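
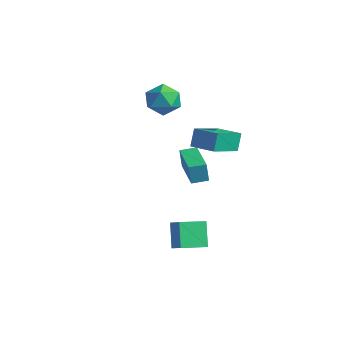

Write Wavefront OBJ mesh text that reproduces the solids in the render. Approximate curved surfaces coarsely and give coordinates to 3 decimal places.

v -4.098 2.23 3.922
v -3.206 1.952 3.375
v -4.374 0.548 4.325
v -3.482 0.27 3.778
v -3.398 0.826 4.703
v -3.227 1.866 4.454
v -4.353 0.634 3.246
v -4.182 1.674 2.997
v -3.363 0.966 2.957
v -2.773 1.085 3.857
v -4.807 1.415 3.843
v -4.217 1.534 4.743
v 2.315 -2.329 -2.735
v 1.54 -1.891 -1.466
v 2.658 -0.966 -2.997
v 1.883 -0.527 -1.728
v 3.297 -2.453 -2.092
v 2.522 -2.014 -0.823
v 3.64 -1.089 -2.354
v 2.865 -0.651 -1.085
v 1.395 -0.6 3.545
v 1.142 -0.205 4.551
v 0.908 1.181 2.725
v 0.656 1.576 3.731
v 2.744 -0.156 3.709
v 2.492 0.239 4.715
v 2.258 1.625 2.889
v 2.005 2.02 3.895
v -1.13 0.621 0.408
v -1.199 0.51 1.571
v -0.794 1.461 0.508
v -0.862 1.35 1.671
v 0.882 -0.19 0.449
v 0.814 -0.301 1.612
v 1.219 0.65 0.549
v 1.15 0.539 1.712
f 1 12 6
f 1 6 2
f 1 2 8
f 1 8 11
f 1 11 12
f 2 6 10
f 6 12 5
f 12 11 3
f 11 8 7
f 8 2 9
f 4 10 5
f 4 5 3
f 4 3 7
f 4 7 9
f 4 9 10
f 5 10 6
f 3 5 12
f 7 3 11
f 9 7 8
f 10 9 2
f 14 16 13
f 17 14 13
f 13 16 15
f 15 17 13
f 14 20 16
f 18 14 17
f 18 20 14
f 16 20 15
f 19 17 15
f 15 20 19
f 19 18 17
f 20 18 19
f 22 24 21
f 25 22 21
f 21 24 23
f 23 25 21
f 22 28 24
f 26 22 25
f 26 28 22
f 24 28 23
f 27 25 23
f 23 28 27
f 27 26 25
f 28 26 27
f 30 32 29
f 33 30 29
f 29 32 31
f 31 33 29
f 30 36 32
f 34 30 33
f 34 36 30
f 32 36 31
f 35 33 31
f 31 36 35
f 35 34 33
f 36 34 35



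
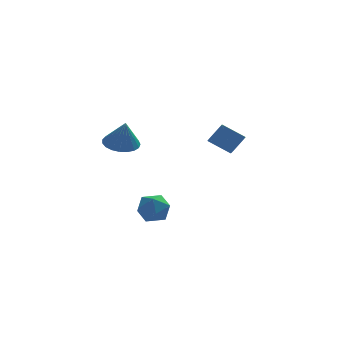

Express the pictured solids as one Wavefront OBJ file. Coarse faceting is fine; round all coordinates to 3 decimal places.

v -3.24 -2.315 2.943
v -2.58 -3.064 2.616
v -3.02 -2.845 4.597
v -2.309 -2.729 2.687
v -2.199 -2.322 2.803
v -2.27 -1.914 2.943
v -2.507 -1.576 3.082
v -2.872 -1.366 3.198
v -3.3 -1.319 3.27
v -3.718 -1.445 3.285
v -4.053 -1.722 3.241
v -4.248 -2.101 3.146
v -4.268 -2.517 3.016
v -4.11 -2.898 2.872
v -3.803 -3.179 2.742
v -3.397 -3.31 2.646
v -2.965 -3.269 2.601
v -1.814 2.526 -3.163
v -0.683 2.566 -3.073
v -1.657 1.574 -4.727
v -0.526 1.614 -4.637
v -1.132 0.991 -3.906
v -1.229 1.579 -2.94
v -1.111 2.561 -4.86
v -1.208 3.149 -3.894
v -0.248 2.587 -4.122
v -0.261 1.617 -3.533
v -2.079 2.523 -4.267
v -2.092 1.553 -3.678
v 2.113 3.085 1.12
v 2.917 3.513 2.102
v 2.165 4.333 0.534
v 2.969 4.761 1.516
v 3.431 2.619 0.244
v 4.235 3.047 1.226
v 3.483 3.867 -0.342
v 4.287 4.295 0.64
f 2 1 4
f 2 4 3
f 4 1 5
f 4 5 3
f 5 1 6
f 5 6 3
f 6 1 7
f 6 7 3
f 7 1 8
f 7 8 3
f 8 1 9
f 8 9 3
f 9 1 10
f 9 10 3
f 10 1 11
f 10 11 3
f 11 1 12
f 11 12 3
f 12 1 13
f 12 13 3
f 13 1 14
f 13 14 3
f 14 1 15
f 14 15 3
f 15 1 16
f 15 16 3
f 16 1 17
f 16 17 3
f 17 1 2
f 17 2 3
f 18 29 23
f 18 23 19
f 18 19 25
f 18 25 28
f 18 28 29
f 19 23 27
f 23 29 22
f 29 28 20
f 28 25 24
f 25 19 26
f 21 27 22
f 21 22 20
f 21 20 24
f 21 24 26
f 21 26 27
f 22 27 23
f 20 22 29
f 24 20 28
f 26 24 25
f 27 26 19
f 31 33 30
f 34 31 30
f 30 33 32
f 32 34 30
f 31 37 33
f 35 31 34
f 35 37 31
f 33 37 32
f 36 34 32
f 32 37 36
f 36 35 34
f 37 35 36



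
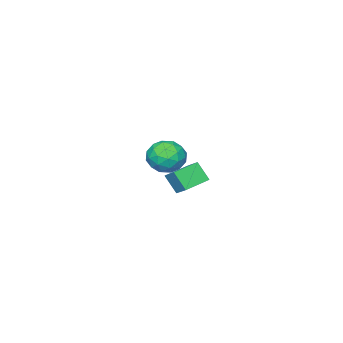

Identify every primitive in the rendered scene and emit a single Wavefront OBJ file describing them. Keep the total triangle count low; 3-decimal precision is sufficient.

v -3.643 -1.317 -3.245
v -2.759 -0.992 -3.341
v -3.141 -2.748 -3.459
v -2.257 -2.423 -3.555
v -2.685 -2.386 -2.712
v -2.996 -1.502 -2.58
v -2.904 -2.238 -4.22
v -3.215 -1.354 -4.088
v -2.303 -1.561 -3.944
v -2.167 -1.653 -3.012
v -3.733 -2.087 -3.788
v -3.597 -2.179 -2.856
v -3.245 -1.029 -3.274
v -2.655 -2.711 -3.526
v -2.907 -2.689 -3.03
v -2.387 -2.499 -3.087
v -3.384 -1.329 -2.827
v -2.865 -1.138 -2.883
v -2.821 -1.957 -2.514
v -3.035 -2.602 -3.917
v -2.516 -2.411 -3.973
v -3.513 -1.241 -3.713
v -2.993 -1.051 -3.77
v -3.079 -1.783 -4.286
v -2.457 -1.173 -3.685
v -2.162 -2.014 -3.811
v -2.543 -1.905 -4.202
v -2.725 -1.385 -4.124
v -2.378 -1.227 -3.137
v -2.083 -2.068 -3.263
v -2.334 -2.046 -2.768
v -2.517 -1.527 -2.69
v -2.11 -1.561 -3.492
v -3.817 -1.672 -3.537
v -3.522 -2.513 -3.663
v -3.383 -2.213 -4.11
v -3.566 -1.694 -4.032
v -3.738 -1.726 -2.989
v -3.443 -2.567 -3.115
v -3.175 -2.355 -2.676
v -3.357 -1.835 -2.598
v -3.79 -2.179 -3.308
v 0.833 2.881 -1.033
v 1.027 3.548 -0.561
v 0.777 3.456 -1.824
v 0.971 4.124 -1.352
v 1.989 2.696 -1.248
v 2.183 3.364 -0.776
v 1.933 3.272 -2.039
v 2.127 3.939 -1.567
f 1 38 17
f 38 12 41
f 17 41 6
f 38 41 17
f 1 17 13
f 17 6 18
f 13 18 2
f 17 18 13
f 1 13 22
f 13 2 23
f 22 23 8
f 13 23 22
f 1 22 34
f 22 8 37
f 34 37 11
f 22 37 34
f 1 34 38
f 34 11 42
f 38 42 12
f 34 42 38
f 2 18 29
f 18 6 32
f 29 32 10
f 18 32 29
f 6 41 19
f 41 12 40
f 19 40 5
f 41 40 19
f 12 42 39
f 42 11 35
f 39 35 3
f 42 35 39
f 11 37 36
f 37 8 24
f 36 24 7
f 37 24 36
f 8 23 28
f 23 2 25
f 28 25 9
f 23 25 28
f 4 30 16
f 30 10 31
f 16 31 5
f 30 31 16
f 4 16 14
f 16 5 15
f 14 15 3
f 16 15 14
f 4 14 21
f 14 3 20
f 21 20 7
f 14 20 21
f 4 21 26
f 21 7 27
f 26 27 9
f 21 27 26
f 4 26 30
f 26 9 33
f 30 33 10
f 26 33 30
f 5 31 19
f 31 10 32
f 19 32 6
f 31 32 19
f 3 15 39
f 15 5 40
f 39 40 12
f 15 40 39
f 7 20 36
f 20 3 35
f 36 35 11
f 20 35 36
f 9 27 28
f 27 7 24
f 28 24 8
f 27 24 28
f 10 33 29
f 33 9 25
f 29 25 2
f 33 25 29
f 44 46 43
f 47 44 43
f 43 46 45
f 45 47 43
f 44 50 46
f 48 44 47
f 48 50 44
f 46 50 45
f 49 47 45
f 45 50 49
f 49 48 47
f 50 48 49



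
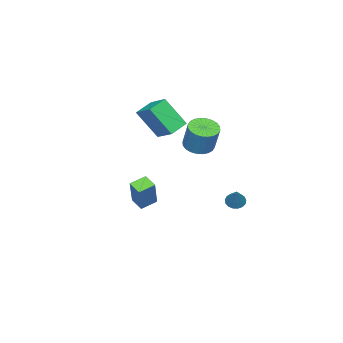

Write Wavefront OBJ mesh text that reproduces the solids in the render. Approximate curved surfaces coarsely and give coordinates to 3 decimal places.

v -4.055 -2.372 2.341
v -3.689 -3.562 4.118
v -3.546 -1.145 3.057
v -3.179 -2.334 4.835
v -2.861 -2.626 1.925
v -2.494 -3.815 3.703
v -2.351 -1.398 2.642
v -1.985 -2.588 4.419
v -4.05 -4.038 -3.44
v -3.123 -3.597 -1.574
v -3.724 -3.219 -3.795
v -2.798 -2.778 -1.928
v -3.142 -4.542 -3.772
v -2.216 -4.101 -1.905
v -2.817 -3.723 -4.126
v -1.89 -3.282 -2.26
v -0.552 1.376 3.193
v 0.016 1.952 2.844
v 0.419 2.52 4.439
v -0.148 1.944 4.787
v -0.273 2.138 2.851
v 0.13 2.706 4.446
v -0.604 2.208 2.91
v -0.201 2.776 4.504
v -0.927 2.151 3.012
v -0.524 2.719 4.606
v -1.193 1.976 3.141
v -0.79 2.544 4.736
v -1.361 1.71 3.278
v -0.958 2.278 4.873
v -1.406 1.393 3.402
v -1.003 1.961 4.997
v -1.321 1.074 3.495
v -0.918 1.642 5.089
v -1.119 0.8 3.541
v -0.716 1.368 5.136
v -0.83 0.614 3.534
v -0.427 1.182 5.129
v -0.499 0.544 3.476
v -0.096 1.112 5.07
v -0.176 0.601 3.374
v 0.227 1.169 4.968
v 0.09 0.776 3.244
v 0.493 1.344 4.839
v 0.258 1.042 3.107
v 0.661 1.61 4.702
v 0.303 1.359 2.983
v 0.706 1.927 4.578
v 0.218 1.678 2.891
v 0.621 2.246 4.485
v -2.592 2.558 -1.71
v -2.177 2.157 -1.829
v -1.688 3.122 -0.45
v -2.101 2.381 -1.983
v -2.137 2.645 -2.075
v -2.278 2.89 -2.084
v -2.491 3.058 -2.006
v -2.727 3.112 -1.861
v -2.932 3.04 -1.681
v -3.06 2.857 -1.508
v -3.08 2.605 -1.381
v -2.988 2.343 -1.329
v -2.806 2.13 -1.365
v -2.575 2.015 -1.479
v -2.348 2.025 -1.647
f 2 4 1
f 5 2 1
f 1 4 3
f 3 5 1
f 2 8 4
f 6 2 5
f 6 8 2
f 4 8 3
f 7 5 3
f 3 8 7
f 7 6 5
f 8 6 7
f 10 12 9
f 13 10 9
f 9 12 11
f 11 13 9
f 10 16 12
f 14 10 13
f 14 16 10
f 12 16 11
f 15 13 11
f 11 16 15
f 15 14 13
f 16 14 15
f 18 17 21
f 18 21 19
f 19 21 22
f 19 22 20
f 21 17 23
f 21 23 22
f 22 23 24
f 22 24 20
f 23 17 25
f 23 25 24
f 24 25 26
f 24 26 20
f 25 17 27
f 25 27 26
f 26 27 28
f 26 28 20
f 27 17 29
f 27 29 28
f 28 29 30
f 28 30 20
f 29 17 31
f 29 31 30
f 30 31 32
f 30 32 20
f 31 17 33
f 31 33 32
f 32 33 34
f 32 34 20
f 33 17 35
f 33 35 34
f 34 35 36
f 34 36 20
f 35 17 37
f 35 37 36
f 36 37 38
f 36 38 20
f 37 17 39
f 37 39 38
f 38 39 40
f 38 40 20
f 39 17 41
f 39 41 40
f 40 41 42
f 40 42 20
f 41 17 43
f 41 43 42
f 42 43 44
f 42 44 20
f 43 17 45
f 43 45 44
f 44 45 46
f 44 46 20
f 45 17 47
f 45 47 46
f 46 47 48
f 46 48 20
f 47 17 49
f 47 49 48
f 48 49 50
f 48 50 20
f 49 17 18
f 49 18 50
f 50 18 19
f 50 19 20
f 52 51 54
f 52 54 53
f 54 51 55
f 54 55 53
f 55 51 56
f 55 56 53
f 56 51 57
f 56 57 53
f 57 51 58
f 57 58 53
f 58 51 59
f 58 59 53
f 59 51 60
f 59 60 53
f 60 51 61
f 60 61 53
f 61 51 62
f 61 62 53
f 62 51 63
f 62 63 53
f 63 51 64
f 63 64 53
f 64 51 65
f 64 65 53
f 65 51 52
f 65 52 53



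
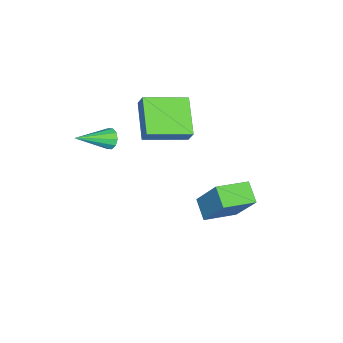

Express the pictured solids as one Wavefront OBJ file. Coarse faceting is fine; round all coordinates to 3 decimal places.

v 1.418 -1.17 1.08
v -0.172 -1.92 2.012
v 0.369 0.557 0.681
v -1.221 -0.193 1.613
v 1.681 -0.847 1.787
v 0.091 -1.597 2.719
v 0.632 0.88 1.388
v -0.958 0.13 2.32
v 0.605 2.848 -3.699
v -0.141 2.266 -3.118
v 1.167 3.894 -1.931
v 0.421 3.313 -1.35
v 1.719 1.727 -3.39
v 0.973 1.146 -2.809
v 2.281 2.774 -1.622
v 1.535 2.192 -1.041
v 2.56 -2.159 1.857
v 2.952 -1.939 1.559
v 3.76 -3.261 2.623
v 2.93 -1.766 1.843
v 2.766 -1.743 2.133
v 2.523 -1.879 2.317
v 2.295 -2.122 2.326
v 2.167 -2.379 2.156
v 2.19 -2.552 1.871
v 2.354 -2.575 1.582
v 2.596 -2.439 1.397
v 2.825 -2.196 1.388
f 2 4 1
f 5 2 1
f 1 4 3
f 3 5 1
f 2 8 4
f 6 2 5
f 6 8 2
f 4 8 3
f 7 5 3
f 3 8 7
f 7 6 5
f 8 6 7
f 10 12 9
f 13 10 9
f 9 12 11
f 11 13 9
f 10 16 12
f 14 10 13
f 14 16 10
f 12 16 11
f 15 13 11
f 11 16 15
f 15 14 13
f 16 14 15
f 18 17 20
f 18 20 19
f 20 17 21
f 20 21 19
f 21 17 22
f 21 22 19
f 22 17 23
f 22 23 19
f 23 17 24
f 23 24 19
f 24 17 25
f 24 25 19
f 25 17 26
f 25 26 19
f 26 17 27
f 26 27 19
f 27 17 28
f 27 28 19
f 28 17 18
f 28 18 19



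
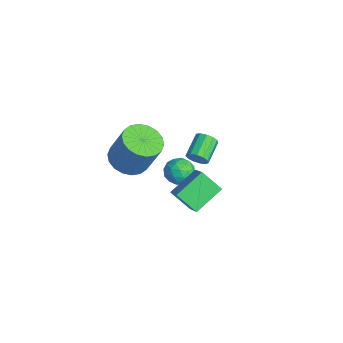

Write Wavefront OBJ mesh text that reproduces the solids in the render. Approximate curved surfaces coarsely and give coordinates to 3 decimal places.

v 2.158 -1.416 0.405
v 1.71 -0.144 1.084
v 2.847 -0.794 -0.306
v 2.399 0.478 0.373
v 3.241 -1.538 1.347
v 2.793 -0.266 2.026
v 3.93 -0.916 0.636
v 3.482 0.356 1.315
v -2.255 -1.777 -1.412
v -1.387 -1.524 -1.763
v -0.857 -1.009 -0.078
v -1.725 -1.263 0.272
v -1.616 -1.16 -1.802
v -1.086 -0.645 -0.117
v -1.972 -0.919 -1.764
v -1.442 -0.404 -0.079
v -2.384 -0.847 -1.656
v -1.854 -0.333 0.029
v -2.77 -0.96 -1.5
v -2.24 -0.445 0.185
v -3.055 -1.235 -1.327
v -2.524 -0.72 0.358
v -3.181 -1.617 -1.17
v -2.65 -1.102 0.515
v -3.123 -2.031 -1.062
v -2.593 -1.516 0.623
v -2.894 -2.395 -1.023
v -2.364 -1.88 0.662
v -2.538 -2.636 -1.061
v -2.008 -2.121 0.624
v -2.126 -2.707 -1.169
v -1.596 -2.193 0.516
v -1.74 -2.595 -1.325
v -1.21 -2.08 0.36
v -1.456 -2.32 -1.498
v -0.925 -1.805 0.187
v -1.33 -1.938 -1.655
v -0.799 -1.423 0.03
v 0.501 -0.318 0.612
v 0.915 -0.204 0.054
v 1.265 -1.056 1.026
v 1.679 -0.942 0.468
v 1.585 -0.434 0.947
v 1.113 0.022 0.691
v 1.067 -1.282 0.389
v 0.595 -0.826 0.133
v 1.264 -0.8 -0.084
v 1.585 -0.275 0.26
v 0.595 -0.985 0.82
v 0.916 -0.46 1.164
v 0.641 -0.196 0.297
v 1.539 -1.064 0.783
v 1.484 -0.765 1.065
v 1.727 -0.698 0.736
v 0.758 -0.063 0.671
v 1.001 0.004 0.343
v 1.395 -0.131 0.868
v 1.179 -1.264 0.737
v 1.422 -1.197 0.409
v 0.453 -0.562 0.344
v 0.696 -0.495 0.015
v 0.785 -1.129 0.212
v 1.09 -0.479 -0.113
v 1.538 -0.913 0.131
v 1.179 -1.113 0.085
v 0.902 -0.845 -0.066
v 1.278 -0.171 0.09
v 1.727 -0.605 0.333
v 1.672 -0.306 0.614
v 1.394 -0.038 0.464
v 1.483 -0.521 0.009
v 0.453 -0.655 0.747
v 0.902 -1.089 0.99
v 0.786 -1.222 0.616
v 0.508 -0.954 0.466
v 0.642 -0.347 0.949
v 1.09 -0.781 1.193
v 1.278 -0.415 1.146
v 1.001 -0.147 0.995
v 0.697 -0.739 1.071
v 0.117 0.531 0.07
v 0.465 0.686 0.437
v -0.328 1.425 0.877
v -0.677 1.269 0.51
v 0.504 0.867 0.203
v -0.289 1.606 0.643
v 0.419 0.941 -0.074
v -0.374 1.68 0.366
v 0.239 0.885 -0.305
v -0.555 1.624 0.135
v 0.019 0.716 -0.417
v -0.774 1.455 0.023
v -0.169 0.488 -0.374
v -0.962 1.227 0.066
v -0.267 0.274 -0.191
v -1.06 1.013 0.249
v -0.243 0.141 0.076
v -1.036 0.88 0.516
v -0.105 0.132 0.34
v -0.898 0.871 0.78
v 0.104 0.249 0.519
v -0.69 0.988 0.959
v 0.316 0.456 0.555
v -0.477 1.195 0.995
f 2 4 1
f 5 2 1
f 1 4 3
f 3 5 1
f 2 8 4
f 6 2 5
f 6 8 2
f 4 8 3
f 7 5 3
f 3 8 7
f 7 6 5
f 8 6 7
f 10 9 13
f 10 13 11
f 11 13 14
f 11 14 12
f 13 9 15
f 13 15 14
f 14 15 16
f 14 16 12
f 15 9 17
f 15 17 16
f 16 17 18
f 16 18 12
f 17 9 19
f 17 19 18
f 18 19 20
f 18 20 12
f 19 9 21
f 19 21 20
f 20 21 22
f 20 22 12
f 21 9 23
f 21 23 22
f 22 23 24
f 22 24 12
f 23 9 25
f 23 25 24
f 24 25 26
f 24 26 12
f 25 9 27
f 25 27 26
f 26 27 28
f 26 28 12
f 27 9 29
f 27 29 28
f 28 29 30
f 28 30 12
f 29 9 31
f 29 31 30
f 30 31 32
f 30 32 12
f 31 9 33
f 31 33 32
f 32 33 34
f 32 34 12
f 33 9 35
f 33 35 34
f 34 35 36
f 34 36 12
f 35 9 37
f 35 37 36
f 36 37 38
f 36 38 12
f 37 9 10
f 37 10 38
f 38 10 11
f 38 11 12
f 39 76 55
f 76 50 79
f 55 79 44
f 76 79 55
f 39 55 51
f 55 44 56
f 51 56 40
f 55 56 51
f 39 51 60
f 51 40 61
f 60 61 46
f 51 61 60
f 39 60 72
f 60 46 75
f 72 75 49
f 60 75 72
f 39 72 76
f 72 49 80
f 76 80 50
f 72 80 76
f 40 56 67
f 56 44 70
f 67 70 48
f 56 70 67
f 44 79 57
f 79 50 78
f 57 78 43
f 79 78 57
f 50 80 77
f 80 49 73
f 77 73 41
f 80 73 77
f 49 75 74
f 75 46 62
f 74 62 45
f 75 62 74
f 46 61 66
f 61 40 63
f 66 63 47
f 61 63 66
f 42 68 54
f 68 48 69
f 54 69 43
f 68 69 54
f 42 54 52
f 54 43 53
f 52 53 41
f 54 53 52
f 42 52 59
f 52 41 58
f 59 58 45
f 52 58 59
f 42 59 64
f 59 45 65
f 64 65 47
f 59 65 64
f 42 64 68
f 64 47 71
f 68 71 48
f 64 71 68
f 43 69 57
f 69 48 70
f 57 70 44
f 69 70 57
f 41 53 77
f 53 43 78
f 77 78 50
f 53 78 77
f 45 58 74
f 58 41 73
f 74 73 49
f 58 73 74
f 47 65 66
f 65 45 62
f 66 62 46
f 65 62 66
f 48 71 67
f 71 47 63
f 67 63 40
f 71 63 67
f 82 81 85
f 82 85 83
f 83 85 86
f 83 86 84
f 85 81 87
f 85 87 86
f 86 87 88
f 86 88 84
f 87 81 89
f 87 89 88
f 88 89 90
f 88 90 84
f 89 81 91
f 89 91 90
f 90 91 92
f 90 92 84
f 91 81 93
f 91 93 92
f 92 93 94
f 92 94 84
f 93 81 95
f 93 95 94
f 94 95 96
f 94 96 84
f 95 81 97
f 95 97 96
f 96 97 98
f 96 98 84
f 97 81 99
f 97 99 98
f 98 99 100
f 98 100 84
f 99 81 101
f 99 101 100
f 100 101 102
f 100 102 84
f 101 81 103
f 101 103 102
f 102 103 104
f 102 104 84
f 103 81 82
f 103 82 104
f 104 82 83
f 104 83 84



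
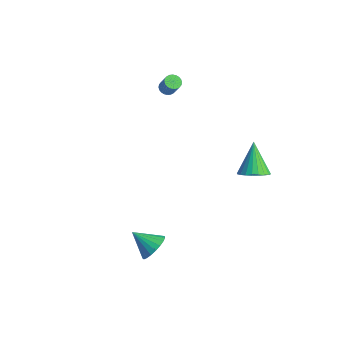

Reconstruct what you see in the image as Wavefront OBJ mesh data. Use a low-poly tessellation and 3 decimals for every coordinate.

v -3.105 2.244 3.221
v -2.837 1.842 3.059
v -2.247 1.833 4.058
v -2.515 2.236 4.219
v -2.724 1.993 2.993
v -2.134 1.984 3.992
v -2.669 2.181 2.963
v -2.08 2.172 3.962
v -2.681 2.38 2.971
v -2.091 2.371 3.97
v -2.757 2.558 3.018
v -2.167 2.549 4.017
v -2.886 2.688 3.095
v -2.296 2.679 4.094
v -3.048 2.751 3.192
v -2.459 2.742 4.191
v -3.219 2.736 3.293
v -2.63 2.727 4.292
v -3.373 2.647 3.382
v -2.783 2.638 4.381
v -3.486 2.496 3.448
v -2.896 2.487 4.447
v -3.54 2.308 3.478
v -2.951 2.299 4.477
v -3.529 2.109 3.47
v -2.939 2.1 4.469
v -3.453 1.931 3.423
v -2.863 1.922 4.422
v -3.324 1.801 3.346
v -2.734 1.792 4.345
v -3.161 1.738 3.249
v -2.572 1.729 4.248
v -2.99 1.753 3.148
v -2.401 1.744 4.147
v 3.574 3.309 -0.008
v 4.352 3.74 0.297
v 2.506 4.091 1.608
v 4.209 3.997 0.078
v 3.969 4.149 -0.154
v 3.67 4.174 -0.364
v 3.355 4.066 -0.52
v 3.075 3.844 -0.598
v 2.87 3.54 -0.586
v 2.772 3.201 -0.486
v 2.797 2.878 -0.314
v 2.94 2.621 -0.095
v 3.179 2.468 0.137
v 3.479 2.444 0.347
v 3.793 2.551 0.503
v 4.074 2.774 0.581
v 4.279 3.078 0.569
v 4.377 3.417 0.47
v 2.508 -2.724 -4.076
v 3.101 -2.718 -3.347
v 1.392 -3.396 -3.164
v 2.922 -2.372 -3.31
v 2.673 -2.087 -3.405
v 2.394 -1.912 -3.616
v 2.135 -1.877 -3.907
v 1.941 -1.989 -4.227
v 1.844 -2.228 -4.521
v 1.863 -2.552 -4.738
v 1.992 -2.907 -4.841
v 2.211 -3.229 -4.811
v 2.481 -3.464 -4.654
v 2.756 -3.571 -4.398
v 2.987 -3.532 -4.085
v 3.136 -3.353 -3.772
v 3.176 -3.065 -3.51
f 2 1 5
f 2 5 3
f 3 5 6
f 3 6 4
f 5 1 7
f 5 7 6
f 6 7 8
f 6 8 4
f 7 1 9
f 7 9 8
f 8 9 10
f 8 10 4
f 9 1 11
f 9 11 10
f 10 11 12
f 10 12 4
f 11 1 13
f 11 13 12
f 12 13 14
f 12 14 4
f 13 1 15
f 13 15 14
f 14 15 16
f 14 16 4
f 15 1 17
f 15 17 16
f 16 17 18
f 16 18 4
f 17 1 19
f 17 19 18
f 18 19 20
f 18 20 4
f 19 1 21
f 19 21 20
f 20 21 22
f 20 22 4
f 21 1 23
f 21 23 22
f 22 23 24
f 22 24 4
f 23 1 25
f 23 25 24
f 24 25 26
f 24 26 4
f 25 1 27
f 25 27 26
f 26 27 28
f 26 28 4
f 27 1 29
f 27 29 28
f 28 29 30
f 28 30 4
f 29 1 31
f 29 31 30
f 30 31 32
f 30 32 4
f 31 1 33
f 31 33 32
f 32 33 34
f 32 34 4
f 33 1 2
f 33 2 34
f 34 2 3
f 34 3 4
f 36 35 38
f 36 38 37
f 38 35 39
f 38 39 37
f 39 35 40
f 39 40 37
f 40 35 41
f 40 41 37
f 41 35 42
f 41 42 37
f 42 35 43
f 42 43 37
f 43 35 44
f 43 44 37
f 44 35 45
f 44 45 37
f 45 35 46
f 45 46 37
f 46 35 47
f 46 47 37
f 47 35 48
f 47 48 37
f 48 35 49
f 48 49 37
f 49 35 50
f 49 50 37
f 50 35 51
f 50 51 37
f 51 35 52
f 51 52 37
f 52 35 36
f 52 36 37
f 54 53 56
f 54 56 55
f 56 53 57
f 56 57 55
f 57 53 58
f 57 58 55
f 58 53 59
f 58 59 55
f 59 53 60
f 59 60 55
f 60 53 61
f 60 61 55
f 61 53 62
f 61 62 55
f 62 53 63
f 62 63 55
f 63 53 64
f 63 64 55
f 64 53 65
f 64 65 55
f 65 53 66
f 65 66 55
f 66 53 67
f 66 67 55
f 67 53 68
f 67 68 55
f 68 53 69
f 68 69 55
f 69 53 54
f 69 54 55



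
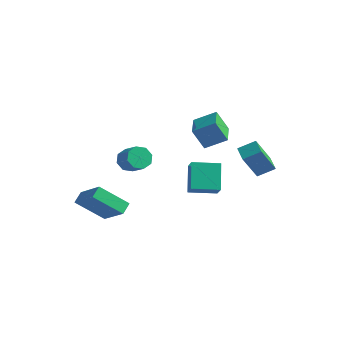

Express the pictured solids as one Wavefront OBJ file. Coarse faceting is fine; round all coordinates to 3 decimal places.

v -2.63 3.805 -2.548
v -1.954 3.153 -1.62
v -1.316 4.899 -2.736
v -0.64 4.247 -1.809
v -1.88 2.673 -3.891
v -1.204 2.021 -2.964
v -0.566 3.767 -4.08
v 0.11 3.115 -3.152
v 1.408 4.289 -1.249
v 1.099 3.228 0.606
v 2.174 4.997 -0.717
v 1.864 3.935 1.138
v 2.196 3.625 -1.498
v 1.886 2.563 0.357
v 2.961 4.332 -0.966
v 2.652 3.271 0.889
v -3.608 -2.912 -3.669
v -4.969 -3.827 -2.326
v -3.717 -2.185 -3.284
v -5.078 -3.1 -1.941
v -1.962 -3.38 -2.319
v -3.323 -4.295 -0.976
v -2.071 -2.653 -1.934
v -3.432 -3.568 -0.591
v -2.165 -2.507 1.463
v -1.669 -2.161 0.987
v -0.658 -2.546 1.761
v -1.155 -2.893 2.237
v -1.859 -1.803 1.414
v -0.849 -2.188 2.189
v -2.229 -1.857 1.87
v -1.219 -2.242 2.644
v -2.562 -2.292 2.087
v -1.551 -2.677 2.861
v -2.662 -2.854 1.939
v -1.651 -3.239 2.713
v -2.471 -3.212 1.511
v -1.461 -3.597 2.286
v -2.101 -3.158 1.056
v -1.091 -3.543 1.83
v -1.769 -2.723 0.839
v -0.758 -3.108 1.613
v 0.578 0.712 1.742
v -0.042 0.416 3.019
v -0.296 2.12 1.644
v -0.916 1.824 2.921
v 1.636 1.416 2.419
v 1.016 1.12 3.696
v 0.762 2.824 2.321
v 0.142 2.528 3.598
f 2 4 1
f 5 2 1
f 1 4 3
f 3 5 1
f 2 8 4
f 6 2 5
f 6 8 2
f 4 8 3
f 7 5 3
f 3 8 7
f 7 6 5
f 8 6 7
f 10 12 9
f 13 10 9
f 9 12 11
f 11 13 9
f 10 16 12
f 14 10 13
f 14 16 10
f 12 16 11
f 15 13 11
f 11 16 15
f 15 14 13
f 16 14 15
f 18 20 17
f 21 18 17
f 17 20 19
f 19 21 17
f 18 24 20
f 22 18 21
f 22 24 18
f 20 24 19
f 23 21 19
f 19 24 23
f 23 22 21
f 24 22 23
f 26 25 29
f 26 29 27
f 27 29 30
f 27 30 28
f 29 25 31
f 29 31 30
f 30 31 32
f 30 32 28
f 31 25 33
f 31 33 32
f 32 33 34
f 32 34 28
f 33 25 35
f 33 35 34
f 34 35 36
f 34 36 28
f 35 25 37
f 35 37 36
f 36 37 38
f 36 38 28
f 37 25 39
f 37 39 38
f 38 39 40
f 38 40 28
f 39 25 41
f 39 41 40
f 40 41 42
f 40 42 28
f 41 25 26
f 41 26 42
f 42 26 27
f 42 27 28
f 44 46 43
f 47 44 43
f 43 46 45
f 45 47 43
f 44 50 46
f 48 44 47
f 48 50 44
f 46 50 45
f 49 47 45
f 45 50 49
f 49 48 47
f 50 48 49



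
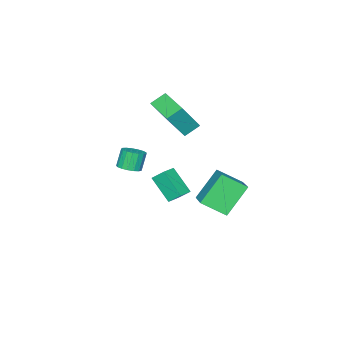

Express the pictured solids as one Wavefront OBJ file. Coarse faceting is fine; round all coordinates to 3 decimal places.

v -1.556 -0.549 -4.053
v -1.67 -1.859 -2.781
v -1.782 0.126 -3.379
v -1.896 -1.185 -2.107
v -0.624 -0.435 -3.853
v -0.738 -1.746 -2.581
v -0.85 0.239 -3.179
v -0.964 -1.071 -1.907
v -5.094 -3.274 0.187
v -4.042 -3.646 1.894
v -4.269 -1.334 0.1
v -3.217 -1.706 1.808
v -4.263 -3.654 -0.408
v -3.211 -4.026 1.3
v -3.438 -1.714 -0.494
v -2.386 -2.086 1.213
v 3.191 0.231 1
v 3.693 0.602 1.245
v 3.231 0.539 2.285
v 2.729 0.169 2.04
v 3.472 0.818 1.159
v 3.01 0.756 2.2
v 3.187 0.9 1.038
v 2.725 0.838 2.078
v 2.902 0.829 0.907
v 2.441 0.767 1.948
v 2.684 0.621 0.798
v 2.223 0.558 1.839
v 2.582 0.323 0.735
v 2.121 0.261 1.776
v 2.62 0.005 0.733
v 2.158 -0.057 1.773
v 2.788 -0.262 0.791
v 2.326 -0.324 1.832
v 3.048 -0.416 0.898
v 2.587 -0.478 1.938
v 3.342 -0.421 1.028
v 2.88 -0.483 2.068
v 3.6 -0.277 1.151
v 3.139 -0.339 2.192
v 3.765 -0.017 1.24
v 3.303 -0.079 2.28
v 3.798 0.3 1.274
v 3.337 0.238 2.314
v -2.159 1.627 -1.172
v -0.902 2.997 -0.333
v -2.9 2.816 -2.004
v -1.644 4.186 -1.164
v -0.776 1.354 -2.796
v 0.48 2.724 -1.956
v -1.518 2.543 -3.627
v -0.261 3.913 -2.788
f 2 4 1
f 5 2 1
f 1 4 3
f 3 5 1
f 2 8 4
f 6 2 5
f 6 8 2
f 4 8 3
f 7 5 3
f 3 8 7
f 7 6 5
f 8 6 7
f 10 12 9
f 13 10 9
f 9 12 11
f 11 13 9
f 10 16 12
f 14 10 13
f 14 16 10
f 12 16 11
f 15 13 11
f 11 16 15
f 15 14 13
f 16 14 15
f 18 17 21
f 18 21 19
f 19 21 22
f 19 22 20
f 21 17 23
f 21 23 22
f 22 23 24
f 22 24 20
f 23 17 25
f 23 25 24
f 24 25 26
f 24 26 20
f 25 17 27
f 25 27 26
f 26 27 28
f 26 28 20
f 27 17 29
f 27 29 28
f 28 29 30
f 28 30 20
f 29 17 31
f 29 31 30
f 30 31 32
f 30 32 20
f 31 17 33
f 31 33 32
f 32 33 34
f 32 34 20
f 33 17 35
f 33 35 34
f 34 35 36
f 34 36 20
f 35 17 37
f 35 37 36
f 36 37 38
f 36 38 20
f 37 17 39
f 37 39 38
f 38 39 40
f 38 40 20
f 39 17 41
f 39 41 40
f 40 41 42
f 40 42 20
f 41 17 43
f 41 43 42
f 42 43 44
f 42 44 20
f 43 17 18
f 43 18 44
f 44 18 19
f 44 19 20
f 46 48 45
f 49 46 45
f 45 48 47
f 47 49 45
f 46 52 48
f 50 46 49
f 50 52 46
f 48 52 47
f 51 49 47
f 47 52 51
f 51 50 49
f 52 50 51



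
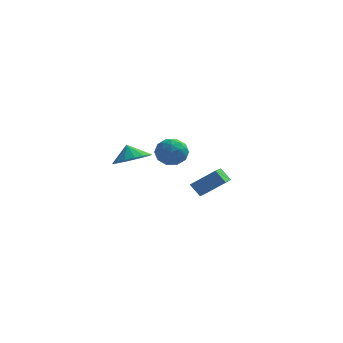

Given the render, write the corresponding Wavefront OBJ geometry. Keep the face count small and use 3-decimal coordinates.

v -1.539 3.755 -0.591
v -0.53 3.967 -0.584
v -1.25 2.413 -1.536
v -0.241 2.625 -1.529
v -0.708 2.311 -0.666
v -0.887 3.141 -0.081
v -0.893 3.239 -2.039
v -1.072 4.069 -1.454
v -0.131 3.648 -1.479
v -0.017 3.075 -0.63
v -1.763 3.305 -1.49
v -1.649 2.732 -0.641
v -1.06 3.979 -0.504
v -0.72 2.401 -1.616
v -0.995 2.217 -1.108
v -0.402 2.341 -1.104
v -1.269 3.494 -0.209
v -0.677 3.618 -0.205
v -0.781 2.645 -0.253
v -1.103 2.762 -1.915
v -0.511 2.886 -1.911
v -1.378 4.039 -1.016
v -0.785 4.163 -1.012
v -0.999 3.735 -1.867
v -0.233 3.916 -1.026
v -0.063 3.127 -1.582
v -0.446 3.488 -1.881
v -0.551 3.976 -1.538
v -0.165 3.579 -0.527
v 0.004 2.79 -1.083
v -0.27 2.606 -0.575
v -0.375 3.094 -0.232
v 0.069 3.391 -1.053
v -1.784 3.59 -1.037
v -1.615 2.801 -1.593
v -1.405 3.286 -1.888
v -1.51 3.774 -1.545
v -1.717 3.253 -0.538
v -1.547 2.464 -1.094
v -1.229 2.404 -0.582
v -1.334 2.892 -0.239
v -1.849 2.989 -1.067
v -1.483 -3.947 1.29
v -0.487 -4.036 1.75
v -1.857 -3.593 2.17
v -0.491 -3.548 1.551
v -0.723 -3.152 1.293
v -1.128 -2.938 1.034
v -1.615 -2.955 0.834
v -2.071 -3.199 0.738
v -2.393 -3.615 0.769
v -2.506 -4.107 0.919
v -2.385 -4.562 1.154
v -2.057 -4.877 1.42
v -1.597 -4.978 1.657
v -1.112 -4.843 1.809
v -0.711 -4.503 1.843
v 1.348 0.212 -3.031
v 0.731 0.447 -2.307
v 1.403 1.594 -3.432
v 0.786 1.829 -2.708
v 2.714 0.471 -1.952
v 2.097 0.706 -1.228
v 2.769 1.853 -2.353
v 2.152 2.088 -1.629
f 1 38 17
f 38 12 41
f 17 41 6
f 38 41 17
f 1 17 13
f 17 6 18
f 13 18 2
f 17 18 13
f 1 13 22
f 13 2 23
f 22 23 8
f 13 23 22
f 1 22 34
f 22 8 37
f 34 37 11
f 22 37 34
f 1 34 38
f 34 11 42
f 38 42 12
f 34 42 38
f 2 18 29
f 18 6 32
f 29 32 10
f 18 32 29
f 6 41 19
f 41 12 40
f 19 40 5
f 41 40 19
f 12 42 39
f 42 11 35
f 39 35 3
f 42 35 39
f 11 37 36
f 37 8 24
f 36 24 7
f 37 24 36
f 8 23 28
f 23 2 25
f 28 25 9
f 23 25 28
f 4 30 16
f 30 10 31
f 16 31 5
f 30 31 16
f 4 16 14
f 16 5 15
f 14 15 3
f 16 15 14
f 4 14 21
f 14 3 20
f 21 20 7
f 14 20 21
f 4 21 26
f 21 7 27
f 26 27 9
f 21 27 26
f 4 26 30
f 26 9 33
f 30 33 10
f 26 33 30
f 5 31 19
f 31 10 32
f 19 32 6
f 31 32 19
f 3 15 39
f 15 5 40
f 39 40 12
f 15 40 39
f 7 20 36
f 20 3 35
f 36 35 11
f 20 35 36
f 9 27 28
f 27 7 24
f 28 24 8
f 27 24 28
f 10 33 29
f 33 9 25
f 29 25 2
f 33 25 29
f 44 43 46
f 44 46 45
f 46 43 47
f 46 47 45
f 47 43 48
f 47 48 45
f 48 43 49
f 48 49 45
f 49 43 50
f 49 50 45
f 50 43 51
f 50 51 45
f 51 43 52
f 51 52 45
f 52 43 53
f 52 53 45
f 53 43 54
f 53 54 45
f 54 43 55
f 54 55 45
f 55 43 56
f 55 56 45
f 56 43 57
f 56 57 45
f 57 43 44
f 57 44 45
f 59 61 58
f 62 59 58
f 58 61 60
f 60 62 58
f 59 65 61
f 63 59 62
f 63 65 59
f 61 65 60
f 64 62 60
f 60 65 64
f 64 63 62
f 65 63 64



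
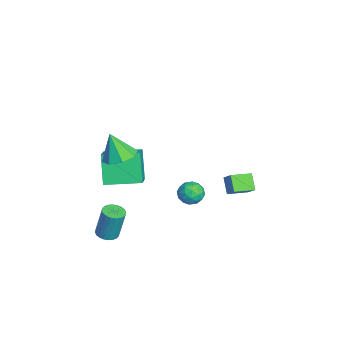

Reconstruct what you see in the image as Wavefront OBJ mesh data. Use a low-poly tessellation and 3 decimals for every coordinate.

v -3.575 2.684 -2.229
v -2.971 3.013 -1.574
v -3.989 3.935 -2.474
v -3.385 4.263 -1.819
v -2.755 2.797 -3.041
v -2.151 3.125 -2.386
v -3.169 4.047 -3.286
v -2.565 4.376 -2.631
v -2.09 1.099 -1.473
v -1.284 1.021 -1.286
v -1.936 0.239 -2.494
v -1.13 0.161 -2.307
v -1.707 -0.148 -1.796
v -1.802 0.383 -1.165
v -1.418 0.877 -2.615
v -1.513 1.408 -1.984
v -0.869 0.884 -1.992
v -1.048 0.25 -1.486
v -2.172 1.01 -2.294
v -2.351 0.376 -1.788
v -1.701 1.135 -1.289
v -1.519 0.125 -2.491
v -1.858 -0.057 -2.19
v -1.385 -0.103 -2.08
v -2.005 0.76 -1.218
v -1.532 0.714 -1.108
v -1.78 0.027 -1.409
v -1.688 0.546 -2.672
v -1.215 0.5 -2.562
v -1.835 1.363 -1.7
v -1.362 1.317 -1.59
v -1.44 1.233 -2.371
v -0.983 1.009 -1.595
v -0.892 0.504 -2.195
v -1.062 0.925 -2.376
v -1.118 1.237 -2.005
v -1.088 0.637 -1.297
v -0.997 0.131 -1.898
v -1.336 -0.051 -1.597
v -1.392 0.261 -1.226
v -0.844 0.556 -1.712
v -2.223 1.129 -1.882
v -2.132 0.623 -2.483
v -1.828 0.999 -2.554
v -1.884 1.311 -2.183
v -2.328 0.756 -1.585
v -2.237 0.251 -2.185
v -2.102 0.023 -1.775
v -2.158 0.335 -1.404
v -2.376 0.704 -2.068
v -2.153 -4.065 -0.944
v -3.198 -4.107 0.784
v -1.97 -1.919 -0.78
v -3.016 -1.961 0.947
v -0.364 -4.299 0.133
v -1.41 -4.341 1.86
v -0.182 -2.153 0.296
v -1.227 -2.195 2.024
v 0.487 -3.396 3.103
v 1.074 -2.648 3.472
v 0.133 -3.904 4.697
v 0.331 -2.426 3.377
v -0.32 -2.773 3.122
v -0.498 -3.485 2.856
v -0.099 -4.145 2.734
v 0.643 -4.366 2.829
v 1.294 -4.019 3.084
v 1.473 -3.308 3.35
v 0.765 -4.19 -3.063
v 1.211 -3.707 -3.19
v 1.321 -3.307 -1.285
v 0.875 -3.79 -1.157
v 0.987 -3.574 -3.205
v 1.097 -3.174 -1.299
v 0.728 -3.535 -3.198
v 0.838 -3.135 -1.293
v 0.476 -3.596 -3.171
v 0.585 -3.195 -1.265
v 0.267 -3.747 -3.127
v 0.377 -3.347 -1.222
v 0.134 -3.965 -3.073
v 0.244 -3.565 -1.168
v 0.097 -4.218 -3.018
v 0.207 -3.818 -1.113
v 0.162 -4.467 -2.97
v 0.272 -4.067 -1.064
v 0.319 -4.673 -2.935
v 0.429 -4.273 -1.03
v 0.543 -4.806 -2.921
v 0.653 -4.406 -1.015
v 0.802 -4.845 -2.927
v 0.912 -4.445 -1.022
v 1.055 -4.785 -2.955
v 1.164 -4.384 -1.049
v 1.263 -4.633 -2.998
v 1.373 -4.233 -1.093
v 1.396 -4.415 -3.052
v 1.506 -4.015 -1.147
v 1.433 -4.162 -3.107
v 1.543 -3.762 -1.202
v 1.368 -3.913 -3.156
v 1.478 -3.513 -1.25
f 2 4 1
f 5 2 1
f 1 4 3
f 3 5 1
f 2 8 4
f 6 2 5
f 6 8 2
f 4 8 3
f 7 5 3
f 3 8 7
f 7 6 5
f 8 6 7
f 9 46 25
f 46 20 49
f 25 49 14
f 46 49 25
f 9 25 21
f 25 14 26
f 21 26 10
f 25 26 21
f 9 21 30
f 21 10 31
f 30 31 16
f 21 31 30
f 9 30 42
f 30 16 45
f 42 45 19
f 30 45 42
f 9 42 46
f 42 19 50
f 46 50 20
f 42 50 46
f 10 26 37
f 26 14 40
f 37 40 18
f 26 40 37
f 14 49 27
f 49 20 48
f 27 48 13
f 49 48 27
f 20 50 47
f 50 19 43
f 47 43 11
f 50 43 47
f 19 45 44
f 45 16 32
f 44 32 15
f 45 32 44
f 16 31 36
f 31 10 33
f 36 33 17
f 31 33 36
f 12 38 24
f 38 18 39
f 24 39 13
f 38 39 24
f 12 24 22
f 24 13 23
f 22 23 11
f 24 23 22
f 12 22 29
f 22 11 28
f 29 28 15
f 22 28 29
f 12 29 34
f 29 15 35
f 34 35 17
f 29 35 34
f 12 34 38
f 34 17 41
f 38 41 18
f 34 41 38
f 13 39 27
f 39 18 40
f 27 40 14
f 39 40 27
f 11 23 47
f 23 13 48
f 47 48 20
f 23 48 47
f 15 28 44
f 28 11 43
f 44 43 19
f 28 43 44
f 17 35 36
f 35 15 32
f 36 32 16
f 35 32 36
f 18 41 37
f 41 17 33
f 37 33 10
f 41 33 37
f 52 54 51
f 55 52 51
f 51 54 53
f 53 55 51
f 52 58 54
f 56 52 55
f 56 58 52
f 54 58 53
f 57 55 53
f 53 58 57
f 57 56 55
f 58 56 57
f 60 59 62
f 60 62 61
f 62 59 63
f 62 63 61
f 63 59 64
f 63 64 61
f 64 59 65
f 64 65 61
f 65 59 66
f 65 66 61
f 66 59 67
f 66 67 61
f 67 59 68
f 67 68 61
f 68 59 60
f 68 60 61
f 70 69 73
f 70 73 71
f 71 73 74
f 71 74 72
f 73 69 75
f 73 75 74
f 74 75 76
f 74 76 72
f 75 69 77
f 75 77 76
f 76 77 78
f 76 78 72
f 77 69 79
f 77 79 78
f 78 79 80
f 78 80 72
f 79 69 81
f 79 81 80
f 80 81 82
f 80 82 72
f 81 69 83
f 81 83 82
f 82 83 84
f 82 84 72
f 83 69 85
f 83 85 84
f 84 85 86
f 84 86 72
f 85 69 87
f 85 87 86
f 86 87 88
f 86 88 72
f 87 69 89
f 87 89 88
f 88 89 90
f 88 90 72
f 89 69 91
f 89 91 90
f 90 91 92
f 90 92 72
f 91 69 93
f 91 93 92
f 92 93 94
f 92 94 72
f 93 69 95
f 93 95 94
f 94 95 96
f 94 96 72
f 95 69 97
f 95 97 96
f 96 97 98
f 96 98 72
f 97 69 99
f 97 99 98
f 98 99 100
f 98 100 72
f 99 69 101
f 99 101 100
f 100 101 102
f 100 102 72
f 101 69 70
f 101 70 102
f 102 70 71
f 102 71 72



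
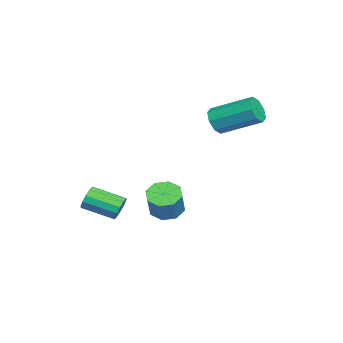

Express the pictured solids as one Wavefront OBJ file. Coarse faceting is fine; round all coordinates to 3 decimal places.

v -3.25 0.777 3.081
v -2.963 0.438 3.71
v -2.703 2.365 4.628
v -2.99 2.703 3.999
v -2.546 0.57 3.315
v -2.286 2.497 4.233
v -2.542 0.823 2.782
v -2.282 2.75 3.701
v -2.952 1.049 2.425
v -2.692 2.976 3.343
v -3.537 1.115 2.452
v -3.277 3.042 3.37
v -3.954 0.983 2.847
v -3.694 2.91 3.765
v -3.958 0.73 3.379
v -3.698 2.657 4.298
v -3.548 0.504 3.737
v -3.288 2.431 4.655
v 2.752 -2.459 -0.058
v 3.025 -2.287 0.483
v 2.902 -3.768 1.018
v 2.628 -3.941 0.478
v 2.676 -2.241 0.529
v 2.553 -3.723 1.064
v 2.351 -2.265 0.388
v 2.228 -3.746 0.923
v 2.153 -2.35 0.106
v 2.03 -3.832 0.641
v 2.145 -2.47 -0.228
v 2.022 -3.952 0.307
v 2.33 -2.587 -0.508
v 2.207 -4.068 0.027
v 2.649 -2.663 -0.645
v 2.525 -4.144 -0.11
v 3 -2.674 -0.595
v 2.877 -4.156 -0.06
v 3.272 -2.617 -0.375
v 3.149 -4.099 0.16
v 3.38 -2.51 -0.054
v 3.256 -3.992 0.481
v 3.287 -2.387 0.266
v 3.164 -3.868 0.801
v -1.053 -1.099 -1.569
v -0.369 -1.205 -2.045
v 0.496 -1.187 -0.808
v -0.187 -1.081 -0.331
v -0.512 -0.585 -1.954
v 0.353 -0.567 -0.717
v -0.971 -0.266 -1.638
v -0.106 -0.248 -0.4
v -1.479 -0.435 -1.281
v -0.613 -0.417 -0.043
v -1.736 -0.993 -1.092
v -0.871 -0.975 0.145
v -1.593 -1.613 -1.183
v -0.728 -1.595 0.054
v -1.134 -1.932 -1.5
v -0.269 -1.914 -0.262
v -0.627 -1.763 -1.857
v 0.239 -1.745 -0.619
f 2 1 5
f 2 5 3
f 3 5 6
f 3 6 4
f 5 1 7
f 5 7 6
f 6 7 8
f 6 8 4
f 7 1 9
f 7 9 8
f 8 9 10
f 8 10 4
f 9 1 11
f 9 11 10
f 10 11 12
f 10 12 4
f 11 1 13
f 11 13 12
f 12 13 14
f 12 14 4
f 13 1 15
f 13 15 14
f 14 15 16
f 14 16 4
f 15 1 17
f 15 17 16
f 16 17 18
f 16 18 4
f 17 1 2
f 17 2 18
f 18 2 3
f 18 3 4
f 20 19 23
f 20 23 21
f 21 23 24
f 21 24 22
f 23 19 25
f 23 25 24
f 24 25 26
f 24 26 22
f 25 19 27
f 25 27 26
f 26 27 28
f 26 28 22
f 27 19 29
f 27 29 28
f 28 29 30
f 28 30 22
f 29 19 31
f 29 31 30
f 30 31 32
f 30 32 22
f 31 19 33
f 31 33 32
f 32 33 34
f 32 34 22
f 33 19 35
f 33 35 34
f 34 35 36
f 34 36 22
f 35 19 37
f 35 37 36
f 36 37 38
f 36 38 22
f 37 19 39
f 37 39 38
f 38 39 40
f 38 40 22
f 39 19 41
f 39 41 40
f 40 41 42
f 40 42 22
f 41 19 20
f 41 20 42
f 42 20 21
f 42 21 22
f 44 43 47
f 44 47 45
f 45 47 48
f 45 48 46
f 47 43 49
f 47 49 48
f 48 49 50
f 48 50 46
f 49 43 51
f 49 51 50
f 50 51 52
f 50 52 46
f 51 43 53
f 51 53 52
f 52 53 54
f 52 54 46
f 53 43 55
f 53 55 54
f 54 55 56
f 54 56 46
f 55 43 57
f 55 57 56
f 56 57 58
f 56 58 46
f 57 43 59
f 57 59 58
f 58 59 60
f 58 60 46
f 59 43 44
f 59 44 60
f 60 44 45
f 60 45 46



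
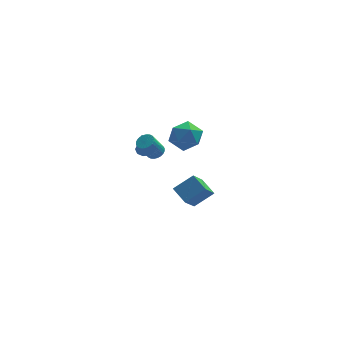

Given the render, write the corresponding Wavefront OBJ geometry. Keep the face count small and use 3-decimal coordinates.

v -1.869 -3.095 3.271
v -1.101 -2.585 2.721
v -0.699 -3.575 4.459
v 0.069 -3.065 3.909
v -0.698 -2.504 4.407
v -1.421 -2.207 3.672
v -0.379 -3.953 3.508
v -1.102 -3.656 2.773
v -0.181 -3.116 2.868
v -0.378 -2.22 3.423
v -1.422 -3.94 3.757
v -1.619 -3.044 4.312
v -2.597 -3.166 2.473
v -2.157 -2.975 2.762
v -2.783 -3.302 3.935
v -3.223 -3.494 3.647
v -2.279 -2.795 2.746
v -2.906 -3.122 3.92
v -2.45 -2.671 2.69
v -3.077 -2.999 3.863
v -2.643 -2.623 2.6
v -3.27 -2.95 3.774
v -2.83 -2.657 2.491
v -3.456 -2.985 3.665
v -2.98 -2.769 2.379
v -3.607 -3.097 3.553
v -3.073 -2.942 2.282
v -3.699 -3.269 3.455
v -3.093 -3.148 2.214
v -3.719 -3.476 3.387
v -3.037 -3.358 2.185
v -3.663 -3.685 3.358
v -2.914 -3.538 2.2
v -3.541 -3.865 3.374
v -2.743 -3.661 2.257
v -3.37 -3.989 3.43
v -2.55 -3.71 2.346
v -3.177 -4.037 3.52
v -2.364 -3.675 2.455
v -2.99 -4.003 3.629
v -2.213 -3.563 2.567
v -2.84 -3.891 3.741
v -2.121 -3.391 2.665
v -2.747 -3.718 3.838
v -2.101 -3.184 2.733
v -2.727 -3.512 3.906
v -2.963 -0.988 1.108
v -2.616 -0.591 1.323
v -3.217 -1.732 2.892
v -2.983 -0.461 1.325
v -3.342 -0.578 1.225
v -3.523 -0.887 1.07
v -3.442 -1.243 0.933
v -3.137 -1.48 0.878
v -2.751 -1.486 0.93
v -2.464 -1.26 1.065
v -2.41 -0.906 1.221
v 0.027 0.098 -5.154
v -0.682 -1.208 -3.685
v -0.57 1.046 -4.6
v -1.279 -0.26 -3.13
v 1.259 0.38 -4.31
v 0.55 -0.926 -2.84
v 0.662 1.328 -3.755
v -0.047 0.022 -2.286
f 1 12 6
f 1 6 2
f 1 2 8
f 1 8 11
f 1 11 12
f 2 6 10
f 6 12 5
f 12 11 3
f 11 8 7
f 8 2 9
f 4 10 5
f 4 5 3
f 4 3 7
f 4 7 9
f 4 9 10
f 5 10 6
f 3 5 12
f 7 3 11
f 9 7 8
f 10 9 2
f 14 13 17
f 14 17 15
f 15 17 18
f 15 18 16
f 17 13 19
f 17 19 18
f 18 19 20
f 18 20 16
f 19 13 21
f 19 21 20
f 20 21 22
f 20 22 16
f 21 13 23
f 21 23 22
f 22 23 24
f 22 24 16
f 23 13 25
f 23 25 24
f 24 25 26
f 24 26 16
f 25 13 27
f 25 27 26
f 26 27 28
f 26 28 16
f 27 13 29
f 27 29 28
f 28 29 30
f 28 30 16
f 29 13 31
f 29 31 30
f 30 31 32
f 30 32 16
f 31 13 33
f 31 33 32
f 32 33 34
f 32 34 16
f 33 13 35
f 33 35 34
f 34 35 36
f 34 36 16
f 35 13 37
f 35 37 36
f 36 37 38
f 36 38 16
f 37 13 39
f 37 39 38
f 38 39 40
f 38 40 16
f 39 13 41
f 39 41 40
f 40 41 42
f 40 42 16
f 41 13 43
f 41 43 42
f 42 43 44
f 42 44 16
f 43 13 45
f 43 45 44
f 44 45 46
f 44 46 16
f 45 13 14
f 45 14 46
f 46 14 15
f 46 15 16
f 48 47 50
f 48 50 49
f 50 47 51
f 50 51 49
f 51 47 52
f 51 52 49
f 52 47 53
f 52 53 49
f 53 47 54
f 53 54 49
f 54 47 55
f 54 55 49
f 55 47 56
f 55 56 49
f 56 47 57
f 56 57 49
f 57 47 48
f 57 48 49
f 59 61 58
f 62 59 58
f 58 61 60
f 60 62 58
f 59 65 61
f 63 59 62
f 63 65 59
f 61 65 60
f 64 62 60
f 60 65 64
f 64 63 62
f 65 63 64



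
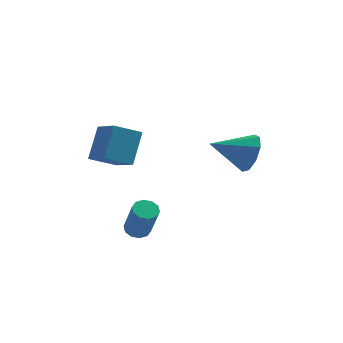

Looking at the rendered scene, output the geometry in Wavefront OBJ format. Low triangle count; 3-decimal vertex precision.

v -2.642 -2.033 0.043
v -2.364 -1.163 1.233
v -3.312 -1.017 -0.542
v -3.034 -0.148 0.648
v -1.666 -1.672 -0.448
v -1.388 -0.803 0.742
v -2.336 -0.657 -1.033
v -2.058 0.213 0.157
v -1.602 -0.741 -4.28
v -1.181 -0.454 -4.258
v -0.818 -1.091 -2.858
v -1.238 -1.379 -2.88
v -1.416 -0.293 -4.123
v -1.053 -0.93 -2.724
v -1.722 -0.303 -4.049
v -1.359 -0.94 -2.649
v -1.982 -0.481 -4.062
v -1.619 -1.118 -2.663
v -2.097 -0.758 -4.159
v -1.734 -1.395 -2.759
v -2.022 -1.029 -4.302
v -1.659 -1.666 -2.902
v -1.787 -1.19 -4.436
v -1.424 -1.827 -3.037
v -1.481 -1.18 -4.511
v -1.118 -1.817 -3.111
v -1.221 -1.002 -4.497
v -0.858 -1.639 -3.098
v -1.106 -0.725 -4.401
v -0.743 -1.362 -3.001
v 2.421 1.952 -1.664
v 2.802 1.387 -1.046
v 0.919 1.628 -1.036
v 2.772 1.971 -0.814
v 2.579 2.547 -0.98
v 2.311 2.844 -1.466
v 2.095 2.723 -2.045
v 2.031 2.242 -2.446
v 2.15 1.625 -2.48
v 2.395 1.161 -2.133
v 2.652 1.067 -1.567
f 2 4 1
f 5 2 1
f 1 4 3
f 3 5 1
f 2 8 4
f 6 2 5
f 6 8 2
f 4 8 3
f 7 5 3
f 3 8 7
f 7 6 5
f 8 6 7
f 10 9 13
f 10 13 11
f 11 13 14
f 11 14 12
f 13 9 15
f 13 15 14
f 14 15 16
f 14 16 12
f 15 9 17
f 15 17 16
f 16 17 18
f 16 18 12
f 17 9 19
f 17 19 18
f 18 19 20
f 18 20 12
f 19 9 21
f 19 21 20
f 20 21 22
f 20 22 12
f 21 9 23
f 21 23 22
f 22 23 24
f 22 24 12
f 23 9 25
f 23 25 24
f 24 25 26
f 24 26 12
f 25 9 27
f 25 27 26
f 26 27 28
f 26 28 12
f 27 9 29
f 27 29 28
f 28 29 30
f 28 30 12
f 29 9 10
f 29 10 30
f 30 10 11
f 30 11 12
f 32 31 34
f 32 34 33
f 34 31 35
f 34 35 33
f 35 31 36
f 35 36 33
f 36 31 37
f 36 37 33
f 37 31 38
f 37 38 33
f 38 31 39
f 38 39 33
f 39 31 40
f 39 40 33
f 40 31 41
f 40 41 33
f 41 31 32
f 41 32 33



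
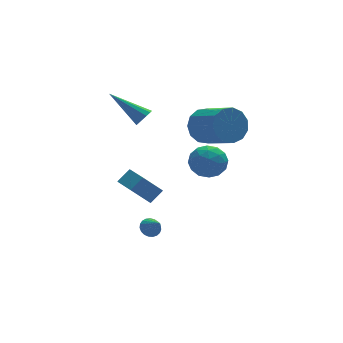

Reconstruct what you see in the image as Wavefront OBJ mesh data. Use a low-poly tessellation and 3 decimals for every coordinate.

v -4.261 -2.829 -0.131
v -3.614 -2.657 0.44
v -4.458 -1.525 -0.302
v -3.811 -1.353 0.269
v -3.329 -2.827 -1.189
v -2.682 -2.655 -0.618
v -3.526 -1.523 -1.36
v -2.879 -1.351 -0.789
v -2.702 -0.967 -4.177
v -2.31 -1.175 -4.502
v -2.498 -1.733 -3.443
v -2.193 -1.024 -4.377
v -2.164 -0.862 -4.217
v -2.227 -0.72 -4.051
v -2.373 -0.62 -3.906
v -2.576 -0.58 -3.808
v -2.801 -0.607 -3.774
v -3.008 -0.696 -3.809
v -3.163 -0.832 -3.908
v -3.238 -0.992 -4.054
v -3.22 -1.147 -4.221
v -3.113 -1.272 -4.38
v -2.934 -1.343 -4.504
v -2.716 -1.35 -4.572
v -2.495 -1.29 -4.571
v 0.426 0.172 1.451
v 1.304 0.222 0.914
v 1.911 -1.442 1.753
v 1.034 -1.492 2.289
v 1.399 0.507 1.411
v 2.007 -1.157 2.249
v 1.186 0.686 1.92
v 1.793 -0.979 2.758
v 0.731 0.701 2.28
v 1.339 -0.963 3.119
v 0.18 0.549 2.377
v 0.787 -1.116 3.216
v -0.294 0.277 2.18
v 0.314 -1.388 3.018
v -0.538 -0.029 1.751
v 0.069 -1.693 2.59
v -0.477 -0.27 1.227
v 0.131 -1.934 2.066
v -0.128 -0.371 0.774
v 0.479 -2.035 1.612
v 0.396 -0.3 0.536
v 1.003 -1.964 1.374
v 0.93 -0.079 0.588
v 1.537 -1.743 1.426
v -2.003 1.848 1.562
v -1.577 2.164 1.705
v -3.317 3.052 2.818
v -1.718 2.299 1.428
v -1.969 2.262 1.201
v -2.233 2.067 1.112
v -2.409 1.788 1.195
v -2.43 1.532 1.418
v -2.288 1.397 1.696
v -2.038 1.434 1.923
v -1.774 1.629 2.011
v -1.598 1.908 1.928
v -0.102 -2.665 0.384
v 0.245 -3.218 1.084
v -1.505 -2.722 1.036
v -1.158 -3.275 1.736
v -0.896 -2.356 1.677
v -0.029 -2.321 1.274
v -1.231 -3.619 0.846
v -0.364 -3.584 0.443
v -0.452 -3.807 1.369
v -0.245 -3.027 1.883
v -1.015 -2.913 0.237
v -0.808 -2.133 0.751
v 0.195 -2.937 0.676
v -1.455 -3.003 1.444
v -1.301 -2.463 1.409
v -1.096 -2.788 1.82
v 0.033 -2.41 0.788
v 0.238 -2.734 1.199
v -0.433 -2.228 1.548
v -1.498 -3.206 0.921
v -1.293 -3.53 1.332
v -0.164 -3.152 0.3
v 0.041 -3.477 0.711
v -0.827 -3.712 0.572
v -0.011 -3.608 1.256
v -0.836 -3.641 1.639
v -0.879 -3.843 1.116
v -0.369 -3.823 0.879
v 0.111 -3.149 1.557
v -0.714 -3.182 1.941
v -0.56 -2.642 1.906
v -0.05 -2.622 1.669
v -0.299 -3.495 1.725
v -0.546 -2.758 0.179
v -1.371 -2.791 0.563
v -1.21 -3.318 0.451
v -0.7 -3.298 0.214
v -0.424 -2.299 0.481
v -1.249 -2.332 0.864
v -0.891 -2.117 1.241
v -0.381 -2.097 1.004
v -0.961 -2.445 0.395
f 2 4 1
f 5 2 1
f 1 4 3
f 3 5 1
f 2 8 4
f 6 2 5
f 6 8 2
f 4 8 3
f 7 5 3
f 3 8 7
f 7 6 5
f 8 6 7
f 10 9 12
f 10 12 11
f 12 9 13
f 12 13 11
f 13 9 14
f 13 14 11
f 14 9 15
f 14 15 11
f 15 9 16
f 15 16 11
f 16 9 17
f 16 17 11
f 17 9 18
f 17 18 11
f 18 9 19
f 18 19 11
f 19 9 20
f 19 20 11
f 20 9 21
f 20 21 11
f 21 9 22
f 21 22 11
f 22 9 23
f 22 23 11
f 23 9 24
f 23 24 11
f 24 9 25
f 24 25 11
f 25 9 10
f 25 10 11
f 27 26 30
f 27 30 28
f 28 30 31
f 28 31 29
f 30 26 32
f 30 32 31
f 31 32 33
f 31 33 29
f 32 26 34
f 32 34 33
f 33 34 35
f 33 35 29
f 34 26 36
f 34 36 35
f 35 36 37
f 35 37 29
f 36 26 38
f 36 38 37
f 37 38 39
f 37 39 29
f 38 26 40
f 38 40 39
f 39 40 41
f 39 41 29
f 40 26 42
f 40 42 41
f 41 42 43
f 41 43 29
f 42 26 44
f 42 44 43
f 43 44 45
f 43 45 29
f 44 26 46
f 44 46 45
f 45 46 47
f 45 47 29
f 46 26 48
f 46 48 47
f 47 48 49
f 47 49 29
f 48 26 27
f 48 27 49
f 49 27 28
f 49 28 29
f 51 50 53
f 51 53 52
f 53 50 54
f 53 54 52
f 54 50 55
f 54 55 52
f 55 50 56
f 55 56 52
f 56 50 57
f 56 57 52
f 57 50 58
f 57 58 52
f 58 50 59
f 58 59 52
f 59 50 60
f 59 60 52
f 60 50 61
f 60 61 52
f 61 50 51
f 61 51 52
f 62 99 78
f 99 73 102
f 78 102 67
f 99 102 78
f 62 78 74
f 78 67 79
f 74 79 63
f 78 79 74
f 62 74 83
f 74 63 84
f 83 84 69
f 74 84 83
f 62 83 95
f 83 69 98
f 95 98 72
f 83 98 95
f 62 95 99
f 95 72 103
f 99 103 73
f 95 103 99
f 63 79 90
f 79 67 93
f 90 93 71
f 79 93 90
f 67 102 80
f 102 73 101
f 80 101 66
f 102 101 80
f 73 103 100
f 103 72 96
f 100 96 64
f 103 96 100
f 72 98 97
f 98 69 85
f 97 85 68
f 98 85 97
f 69 84 89
f 84 63 86
f 89 86 70
f 84 86 89
f 65 91 77
f 91 71 92
f 77 92 66
f 91 92 77
f 65 77 75
f 77 66 76
f 75 76 64
f 77 76 75
f 65 75 82
f 75 64 81
f 82 81 68
f 75 81 82
f 65 82 87
f 82 68 88
f 87 88 70
f 82 88 87
f 65 87 91
f 87 70 94
f 91 94 71
f 87 94 91
f 66 92 80
f 92 71 93
f 80 93 67
f 92 93 80
f 64 76 100
f 76 66 101
f 100 101 73
f 76 101 100
f 68 81 97
f 81 64 96
f 97 96 72
f 81 96 97
f 70 88 89
f 88 68 85
f 89 85 69
f 88 85 89
f 71 94 90
f 94 70 86
f 90 86 63
f 94 86 90



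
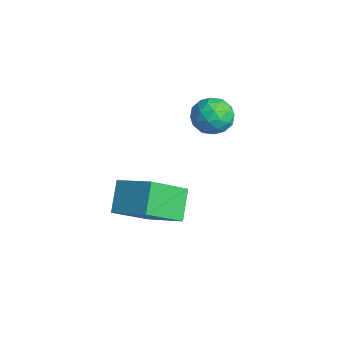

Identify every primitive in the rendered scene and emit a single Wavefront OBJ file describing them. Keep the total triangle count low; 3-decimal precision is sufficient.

v 3.434 -3.665 -4.669
v 3.691 -4.995 -3.642
v 2.694 -3.174 -3.847
v 2.952 -4.504 -2.82
v 4.568 -2.976 -4.06
v 4.826 -4.306 -3.033
v 3.829 -2.485 -3.238
v 4.086 -3.815 -2.211
v 0.736 0.263 -2.637
v 1.161 0.129 -1.999
v 0.839 -0.949 -2.961
v 1.264 -1.083 -2.323
v 0.507 -0.915 -2.257
v 0.444 -0.166 -2.057
v 1.556 -0.654 -2.903
v 1.493 0.095 -2.703
v 1.668 -0.438 -2.164
v 1.02 -0.599 -1.765
v 0.98 -0.221 -3.195
v 0.332 -0.382 -2.796
v 0.939 0.303 -2.29
v 1.061 -1.123 -2.67
v 0.616 -1.024 -2.632
v 0.866 -1.103 -2.257
v 0.518 0.129 -2.324
v 0.768 0.05 -1.949
v 0.384 -0.564 -2.101
v 1.232 -0.87 -3.011
v 1.482 -0.949 -2.636
v 1.134 0.283 -2.703
v 1.384 0.204 -2.328
v 1.616 -0.256 -2.859
v 1.488 -0.109 -2.012
v 1.548 -0.822 -2.202
v 1.72 -0.569 -2.543
v 1.682 -0.129 -2.425
v 1.107 -0.204 -1.777
v 1.167 -0.917 -1.968
v 0.722 -0.818 -1.929
v 0.685 -0.378 -1.811
v 1.405 -0.537 -1.874
v 0.833 0.097 -2.992
v 0.893 -0.616 -3.183
v 1.315 -0.442 -3.149
v 1.278 -0.002 -3.031
v 0.452 0.002 -2.758
v 0.512 -0.711 -2.948
v 0.318 -0.691 -2.535
v 0.28 -0.251 -2.417
v 0.595 -0.283 -3.086
f 2 4 1
f 5 2 1
f 1 4 3
f 3 5 1
f 2 8 4
f 6 2 5
f 6 8 2
f 4 8 3
f 7 5 3
f 3 8 7
f 7 6 5
f 8 6 7
f 9 46 25
f 46 20 49
f 25 49 14
f 46 49 25
f 9 25 21
f 25 14 26
f 21 26 10
f 25 26 21
f 9 21 30
f 21 10 31
f 30 31 16
f 21 31 30
f 9 30 42
f 30 16 45
f 42 45 19
f 30 45 42
f 9 42 46
f 42 19 50
f 46 50 20
f 42 50 46
f 10 26 37
f 26 14 40
f 37 40 18
f 26 40 37
f 14 49 27
f 49 20 48
f 27 48 13
f 49 48 27
f 20 50 47
f 50 19 43
f 47 43 11
f 50 43 47
f 19 45 44
f 45 16 32
f 44 32 15
f 45 32 44
f 16 31 36
f 31 10 33
f 36 33 17
f 31 33 36
f 12 38 24
f 38 18 39
f 24 39 13
f 38 39 24
f 12 24 22
f 24 13 23
f 22 23 11
f 24 23 22
f 12 22 29
f 22 11 28
f 29 28 15
f 22 28 29
f 12 29 34
f 29 15 35
f 34 35 17
f 29 35 34
f 12 34 38
f 34 17 41
f 38 41 18
f 34 41 38
f 13 39 27
f 39 18 40
f 27 40 14
f 39 40 27
f 11 23 47
f 23 13 48
f 47 48 20
f 23 48 47
f 15 28 44
f 28 11 43
f 44 43 19
f 28 43 44
f 17 35 36
f 35 15 32
f 36 32 16
f 35 32 36
f 18 41 37
f 41 17 33
f 37 33 10
f 41 33 37



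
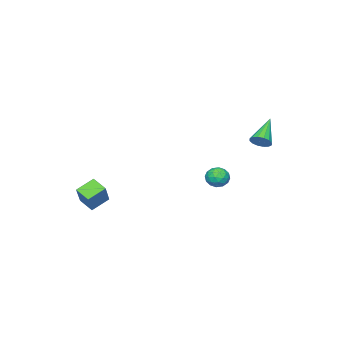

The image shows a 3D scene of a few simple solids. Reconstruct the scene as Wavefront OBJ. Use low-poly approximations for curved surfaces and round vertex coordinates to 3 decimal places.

v -2.476 1.032 -0.996
v -1.903 0.914 -1.525
v -3.017 -0.074 -1.335
v -2.444 -0.192 -1.864
v -2.282 -0.226 -1.093
v -1.948 0.457 -0.883
v -2.972 0.383 -1.977
v -2.638 1.066 -1.767
v -2.21 0.513 -2.131
v -1.783 0.137 -1.585
v -3.137 0.703 -1.275
v -2.71 0.327 -0.729
v -2.143 1.07 -1.231
v -2.777 -0.23 -1.629
v -2.682 -0.25 -1.176
v -2.346 -0.319 -1.487
v -2.169 0.801 -0.854
v -1.832 0.732 -1.165
v -2.054 0.062 -0.91
v -3.088 0.108 -1.695
v -2.751 0.039 -2.006
v -2.574 1.159 -1.373
v -2.238 1.09 -1.684
v -2.866 0.778 -1.95
v -1.986 0.765 -1.898
v -2.303 0.115 -2.097
v -2.614 0.452 -2.163
v -2.418 0.854 -2.04
v -1.735 0.544 -1.577
v -2.052 -0.106 -1.776
v -1.957 -0.126 -1.323
v -1.761 0.275 -1.2
v -1.915 0.308 -1.933
v -2.868 0.946 -1.084
v -3.185 0.296 -1.283
v -3.159 0.565 -1.66
v -2.963 0.966 -1.537
v -2.617 0.725 -0.763
v -2.934 0.075 -0.962
v -2.502 -0.014 -0.82
v -2.306 0.388 -0.697
v -3.005 0.532 -0.927
v 2.536 -3.64 -2.656
v 2.481 -4.598 -2.161
v 3.585 -2.978 -1.256
v 3.529 -3.937 -0.761
v 3.611 -4.023 -3.279
v 3.555 -4.982 -2.784
v 4.659 -3.362 -1.879
v 4.604 -4.32 -1.384
v -1.828 3.969 2.5
v -1.425 4.06 3.027
v -3.372 3.491 3.76
v -1.569 4.371 2.97
v -1.782 4.573 2.786
v -2.007 4.614 2.525
v -2.184 4.483 2.258
v -2.266 4.213 2.055
v -2.231 3.878 1.972
v -2.087 3.568 2.03
v -1.874 3.365 2.214
v -1.649 3.324 2.474
v -1.471 3.456 2.741
v -1.39 3.726 2.944
f 1 38 17
f 38 12 41
f 17 41 6
f 38 41 17
f 1 17 13
f 17 6 18
f 13 18 2
f 17 18 13
f 1 13 22
f 13 2 23
f 22 23 8
f 13 23 22
f 1 22 34
f 22 8 37
f 34 37 11
f 22 37 34
f 1 34 38
f 34 11 42
f 38 42 12
f 34 42 38
f 2 18 29
f 18 6 32
f 29 32 10
f 18 32 29
f 6 41 19
f 41 12 40
f 19 40 5
f 41 40 19
f 12 42 39
f 42 11 35
f 39 35 3
f 42 35 39
f 11 37 36
f 37 8 24
f 36 24 7
f 37 24 36
f 8 23 28
f 23 2 25
f 28 25 9
f 23 25 28
f 4 30 16
f 30 10 31
f 16 31 5
f 30 31 16
f 4 16 14
f 16 5 15
f 14 15 3
f 16 15 14
f 4 14 21
f 14 3 20
f 21 20 7
f 14 20 21
f 4 21 26
f 21 7 27
f 26 27 9
f 21 27 26
f 4 26 30
f 26 9 33
f 30 33 10
f 26 33 30
f 5 31 19
f 31 10 32
f 19 32 6
f 31 32 19
f 3 15 39
f 15 5 40
f 39 40 12
f 15 40 39
f 7 20 36
f 20 3 35
f 36 35 11
f 20 35 36
f 9 27 28
f 27 7 24
f 28 24 8
f 27 24 28
f 10 33 29
f 33 9 25
f 29 25 2
f 33 25 29
f 44 46 43
f 47 44 43
f 43 46 45
f 45 47 43
f 44 50 46
f 48 44 47
f 48 50 44
f 46 50 45
f 49 47 45
f 45 50 49
f 49 48 47
f 50 48 49
f 52 51 54
f 52 54 53
f 54 51 55
f 54 55 53
f 55 51 56
f 55 56 53
f 56 51 57
f 56 57 53
f 57 51 58
f 57 58 53
f 58 51 59
f 58 59 53
f 59 51 60
f 59 60 53
f 60 51 61
f 60 61 53
f 61 51 62
f 61 62 53
f 62 51 63
f 62 63 53
f 63 51 64
f 63 64 53
f 64 51 52
f 64 52 53



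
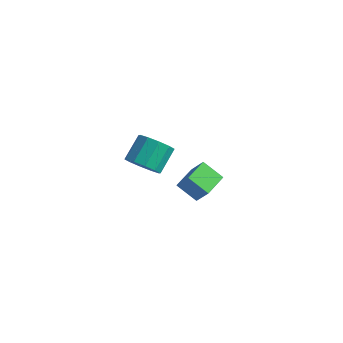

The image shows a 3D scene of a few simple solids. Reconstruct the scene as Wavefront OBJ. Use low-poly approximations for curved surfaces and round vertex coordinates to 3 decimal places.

v 3.395 -1.165 2.286
v 2.392 -1.379 3.001
v 3.235 0.135 2.45
v 2.232 -0.078 3.164
v 4.108 -1.202 3.276
v 3.105 -1.415 3.99
v 3.948 0.099 3.439
v 2.945 -0.115 4.154
v -2.868 2.423 -1.221
v -2.287 1.943 -0.548
v -2.411 3.198 0.453
v -2.992 3.677 -0.219
v -1.915 2.277 -0.921
v -2.038 3.532 0.08
v -1.906 2.667 -1.408
v -2.03 3.922 -0.407
v -2.265 2.964 -1.824
v -2.389 4.218 -0.823
v -2.855 3.053 -2.009
v -2.978 4.308 -1.008
v -3.449 2.902 -1.893
v -3.573 4.157 -0.892
v -3.822 2.568 -1.52
v -3.945 3.823 -0.519
v -3.83 2.178 -1.033
v -3.954 3.433 -0.032
v -3.471 1.882 -0.617
v -3.595 3.136 0.384
v -2.882 1.792 -0.432
v -3.005 3.047 0.569
f 2 4 1
f 5 2 1
f 1 4 3
f 3 5 1
f 2 8 4
f 6 2 5
f 6 8 2
f 4 8 3
f 7 5 3
f 3 8 7
f 7 6 5
f 8 6 7
f 10 9 13
f 10 13 11
f 11 13 14
f 11 14 12
f 13 9 15
f 13 15 14
f 14 15 16
f 14 16 12
f 15 9 17
f 15 17 16
f 16 17 18
f 16 18 12
f 17 9 19
f 17 19 18
f 18 19 20
f 18 20 12
f 19 9 21
f 19 21 20
f 20 21 22
f 20 22 12
f 21 9 23
f 21 23 22
f 22 23 24
f 22 24 12
f 23 9 25
f 23 25 24
f 24 25 26
f 24 26 12
f 25 9 27
f 25 27 26
f 26 27 28
f 26 28 12
f 27 9 29
f 27 29 28
f 28 29 30
f 28 30 12
f 29 9 10
f 29 10 30
f 30 10 11
f 30 11 12



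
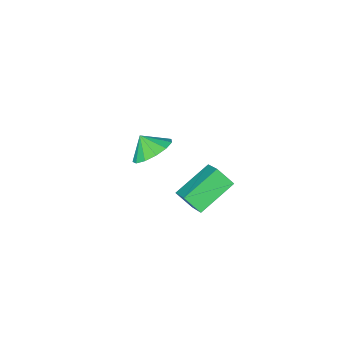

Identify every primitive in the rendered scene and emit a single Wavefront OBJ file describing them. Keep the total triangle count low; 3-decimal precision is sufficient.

v 2.889 -2.126 -2.173
v 3.712 -1.485 -1.935
v 3.151 -2.754 -1.387
v 3.242 -1.283 -1.617
v 2.66 -1.348 -1.475
v 2.15 -1.66 -1.554
v 1.875 -2.12 -1.83
v 1.922 -2.582 -2.215
v 2.276 -2.899 -2.587
v 2.824 -2.97 -2.827
v 3.393 -2.774 -2.859
v 3.802 -2.371 -2.674
v 3.921 -1.891 -2.329
v 2.562 3.005 -0.124
v 2.976 2.347 0.582
v 2.944 4.194 0.759
v 3.358 3.537 1.465
v 4.322 3.123 -1.045
v 4.736 2.466 -0.339
v 4.704 4.313 -0.162
v 5.118 3.655 0.544
f 2 1 4
f 2 4 3
f 4 1 5
f 4 5 3
f 5 1 6
f 5 6 3
f 6 1 7
f 6 7 3
f 7 1 8
f 7 8 3
f 8 1 9
f 8 9 3
f 9 1 10
f 9 10 3
f 10 1 11
f 10 11 3
f 11 1 12
f 11 12 3
f 12 1 13
f 12 13 3
f 13 1 2
f 13 2 3
f 15 17 14
f 18 15 14
f 14 17 16
f 16 18 14
f 15 21 17
f 19 15 18
f 19 21 15
f 17 21 16
f 20 18 16
f 16 21 20
f 20 19 18
f 21 19 20



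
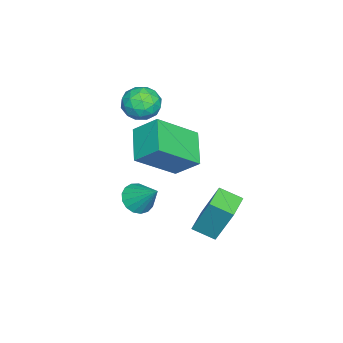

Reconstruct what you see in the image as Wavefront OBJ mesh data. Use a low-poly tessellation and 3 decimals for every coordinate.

v 2.356 -3.729 -1.463
v 2.863 -4.124 -1.315
v 2.764 -2.871 -0.577
v 2.976 -3.94 -1.545
v 2.946 -3.707 -1.757
v 2.781 -3.48 -1.901
v 2.519 -3.31 -1.945
v 2.219 -3.235 -1.879
v 1.951 -3.275 -1.717
v 1.775 -3.418 -1.497
v 1.732 -3.632 -1.27
v 1.832 -3.869 -1.086
v 2.052 -4.074 -0.989
v 2.342 -4.2 -1.001
v 2.634 -4.218 -1.118
v 1.309 -3.295 3.114
v 1.977 -3.575 2.895
v 0.743 -4.265 2.625
v 1.411 -4.545 2.406
v 1.235 -4.518 3.142
v 1.585 -3.918 3.444
v 1.135 -3.922 2.076
v 1.485 -3.322 2.378
v 1.87 -3.962 2.253
v 1.932 -4.33 2.912
v 0.788 -3.51 2.608
v 0.85 -3.878 3.267
v 1.693 -3.35 3.047
v 1.027 -4.49 2.473
v 0.924 -4.474 2.905
v 1.317 -4.639 2.776
v 1.462 -3.552 3.37
v 1.855 -3.716 3.241
v 1.419 -4.27 3.386
v 0.865 -4.124 2.279
v 1.258 -4.288 2.15
v 1.403 -3.201 2.744
v 1.796 -3.366 2.615
v 1.301 -3.57 2.134
v 2.022 -3.742 2.541
v 1.69 -4.312 2.254
v 1.527 -3.946 2.06
v 1.733 -3.593 2.238
v 2.059 -3.958 2.928
v 1.726 -4.528 2.641
v 1.623 -4.512 3.074
v 1.829 -4.16 3.251
v 1.996 -4.186 2.551
v 0.994 -3.312 2.879
v 0.661 -3.882 2.592
v 0.891 -3.68 2.269
v 1.097 -3.328 2.446
v 1.03 -3.528 3.266
v 0.698 -4.098 2.979
v 0.987 -4.247 3.282
v 1.193 -3.894 3.46
v 0.724 -3.654 2.969
v 3.084 -3.62 2.632
v 3.166 -2.738 3.397
v 2.05 -2.529 1.486
v 2.132 -1.647 2.251
v 4.268 -3.173 1.989
v 4.35 -2.291 2.754
v 3.234 -2.082 0.843
v 3.316 -1.2 1.608
v 2.236 -1.478 -1.747
v 2.402 -0.802 -0.174
v 2.223 -0.632 -2.109
v 2.389 0.044 -0.535
v 3.271 -1.504 -1.845
v 3.437 -0.828 -0.271
v 3.258 -0.658 -2.206
v 3.424 0.018 -0.633
f 2 1 4
f 2 4 3
f 4 1 5
f 4 5 3
f 5 1 6
f 5 6 3
f 6 1 7
f 6 7 3
f 7 1 8
f 7 8 3
f 8 1 9
f 8 9 3
f 9 1 10
f 9 10 3
f 10 1 11
f 10 11 3
f 11 1 12
f 11 12 3
f 12 1 13
f 12 13 3
f 13 1 14
f 13 14 3
f 14 1 15
f 14 15 3
f 15 1 2
f 15 2 3
f 16 53 32
f 53 27 56
f 32 56 21
f 53 56 32
f 16 32 28
f 32 21 33
f 28 33 17
f 32 33 28
f 16 28 37
f 28 17 38
f 37 38 23
f 28 38 37
f 16 37 49
f 37 23 52
f 49 52 26
f 37 52 49
f 16 49 53
f 49 26 57
f 53 57 27
f 49 57 53
f 17 33 44
f 33 21 47
f 44 47 25
f 33 47 44
f 21 56 34
f 56 27 55
f 34 55 20
f 56 55 34
f 27 57 54
f 57 26 50
f 54 50 18
f 57 50 54
f 26 52 51
f 52 23 39
f 51 39 22
f 52 39 51
f 23 38 43
f 38 17 40
f 43 40 24
f 38 40 43
f 19 45 31
f 45 25 46
f 31 46 20
f 45 46 31
f 19 31 29
f 31 20 30
f 29 30 18
f 31 30 29
f 19 29 36
f 29 18 35
f 36 35 22
f 29 35 36
f 19 36 41
f 36 22 42
f 41 42 24
f 36 42 41
f 19 41 45
f 41 24 48
f 45 48 25
f 41 48 45
f 20 46 34
f 46 25 47
f 34 47 21
f 46 47 34
f 18 30 54
f 30 20 55
f 54 55 27
f 30 55 54
f 22 35 51
f 35 18 50
f 51 50 26
f 35 50 51
f 24 42 43
f 42 22 39
f 43 39 23
f 42 39 43
f 25 48 44
f 48 24 40
f 44 40 17
f 48 40 44
f 59 61 58
f 62 59 58
f 58 61 60
f 60 62 58
f 59 65 61
f 63 59 62
f 63 65 59
f 61 65 60
f 64 62 60
f 60 65 64
f 64 63 62
f 65 63 64
f 67 69 66
f 70 67 66
f 66 69 68
f 68 70 66
f 67 73 69
f 71 67 70
f 71 73 67
f 69 73 68
f 72 70 68
f 68 73 72
f 72 71 70
f 73 71 72



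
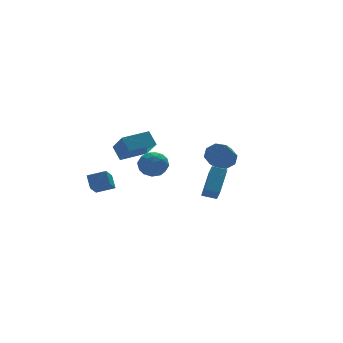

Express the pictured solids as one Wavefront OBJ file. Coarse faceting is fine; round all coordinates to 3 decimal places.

v 0.811 -2.273 -1.266
v 0.656 -3.057 -0.425
v 1.719 -1.189 -0.088
v 1.564 -1.973 0.753
v 1.576 -2.667 -1.493
v 1.421 -3.451 -0.652
v 2.484 -1.583 -0.315
v 2.329 -2.367 0.526
v -3.89 1.863 -1.977
v -4.479 1.152 -1.243
v -3.844 2.555 -1.27
v -4.434 1.844 -0.536
v -2.886 1.416 -1.604
v -3.476 0.705 -0.87
v -2.841 2.108 -0.897
v -3.43 1.397 -0.163
v -2.317 -0.863 1.103
v -1.425 -0.674 1.263
v -2.035 -2.326 1.257
v -1.143 -2.137 1.417
v -1.785 -1.902 2.041
v -1.96 -0.998 1.945
v -1.5 -2.002 0.575
v -1.675 -1.098 0.479
v -0.921 -1.378 0.936
v -1.097 -1.316 1.843
v -2.363 -1.684 0.677
v -2.539 -1.622 1.584
v -1.896 -0.641 1.169
v -1.564 -2.359 1.351
v -1.941 -2.221 1.717
v -1.417 -2.11 1.812
v -2.21 -0.831 1.57
v -1.686 -0.72 1.665
v -1.897 -1.441 2.122
v -1.774 -2.28 0.855
v -1.25 -2.169 0.95
v -2.043 -0.89 0.708
v -1.519 -0.779 0.803
v -1.563 -1.559 0.398
v -1.075 -0.943 1.071
v -0.909 -1.802 1.162
v -1.119 -1.723 0.667
v -1.222 -1.192 0.611
v -1.179 -0.907 1.604
v -1.013 -1.766 1.695
v -1.39 -1.628 2.062
v -1.493 -1.097 2.005
v -0.882 -1.32 1.412
v -2.447 -1.234 0.825
v -2.281 -2.093 0.916
v -1.967 -1.903 0.515
v -2.07 -1.372 0.458
v -2.551 -1.198 1.358
v -2.385 -2.057 1.449
v -2.238 -1.808 1.909
v -2.341 -1.277 1.853
v -2.578 -1.68 1.108
v 4.189 2.463 -0.776
v 4.688 1.887 -1.128
v 3.75 0.48 -0.157
v 3.251 1.057 0.196
v 4.925 2.112 -0.574
v 3.987 0.705 0.397
v 4.73 2.542 -0.138
v 3.792 1.136 0.833
v 4.219 2.927 -0.076
v 3.281 1.52 0.896
v 3.69 3.04 -0.423
v 2.752 1.633 0.548
v 3.453 2.815 -0.977
v 2.515 1.408 -0.006
v 3.648 2.384 -1.413
v 2.71 0.978 -0.442
v 4.159 2 -1.476
v 3.221 0.593 -0.504
v -2.125 1.149 1.287
v -2.3 1.861 2.08
v -2.205 2.47 0.083
v -2.38 3.183 0.875
v -0.4 1.397 1.445
v -0.575 2.11 2.237
v -0.48 2.719 0.24
v -0.655 3.431 1.033
f 2 4 1
f 5 2 1
f 1 4 3
f 3 5 1
f 2 8 4
f 6 2 5
f 6 8 2
f 4 8 3
f 7 5 3
f 3 8 7
f 7 6 5
f 8 6 7
f 10 12 9
f 13 10 9
f 9 12 11
f 11 13 9
f 10 16 12
f 14 10 13
f 14 16 10
f 12 16 11
f 15 13 11
f 11 16 15
f 15 14 13
f 16 14 15
f 17 54 33
f 54 28 57
f 33 57 22
f 54 57 33
f 17 33 29
f 33 22 34
f 29 34 18
f 33 34 29
f 17 29 38
f 29 18 39
f 38 39 24
f 29 39 38
f 17 38 50
f 38 24 53
f 50 53 27
f 38 53 50
f 17 50 54
f 50 27 58
f 54 58 28
f 50 58 54
f 18 34 45
f 34 22 48
f 45 48 26
f 34 48 45
f 22 57 35
f 57 28 56
f 35 56 21
f 57 56 35
f 28 58 55
f 58 27 51
f 55 51 19
f 58 51 55
f 27 53 52
f 53 24 40
f 52 40 23
f 53 40 52
f 24 39 44
f 39 18 41
f 44 41 25
f 39 41 44
f 20 46 32
f 46 26 47
f 32 47 21
f 46 47 32
f 20 32 30
f 32 21 31
f 30 31 19
f 32 31 30
f 20 30 37
f 30 19 36
f 37 36 23
f 30 36 37
f 20 37 42
f 37 23 43
f 42 43 25
f 37 43 42
f 20 42 46
f 42 25 49
f 46 49 26
f 42 49 46
f 21 47 35
f 47 26 48
f 35 48 22
f 47 48 35
f 19 31 55
f 31 21 56
f 55 56 28
f 31 56 55
f 23 36 52
f 36 19 51
f 52 51 27
f 36 51 52
f 25 43 44
f 43 23 40
f 44 40 24
f 43 40 44
f 26 49 45
f 49 25 41
f 45 41 18
f 49 41 45
f 60 59 63
f 60 63 61
f 61 63 64
f 61 64 62
f 63 59 65
f 63 65 64
f 64 65 66
f 64 66 62
f 65 59 67
f 65 67 66
f 66 67 68
f 66 68 62
f 67 59 69
f 67 69 68
f 68 69 70
f 68 70 62
f 69 59 71
f 69 71 70
f 70 71 72
f 70 72 62
f 71 59 73
f 71 73 72
f 72 73 74
f 72 74 62
f 73 59 75
f 73 75 74
f 74 75 76
f 74 76 62
f 75 59 60
f 75 60 76
f 76 60 61
f 76 61 62
f 78 80 77
f 81 78 77
f 77 80 79
f 79 81 77
f 78 84 80
f 82 78 81
f 82 84 78
f 80 84 79
f 83 81 79
f 79 84 83
f 83 82 81
f 84 82 83

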